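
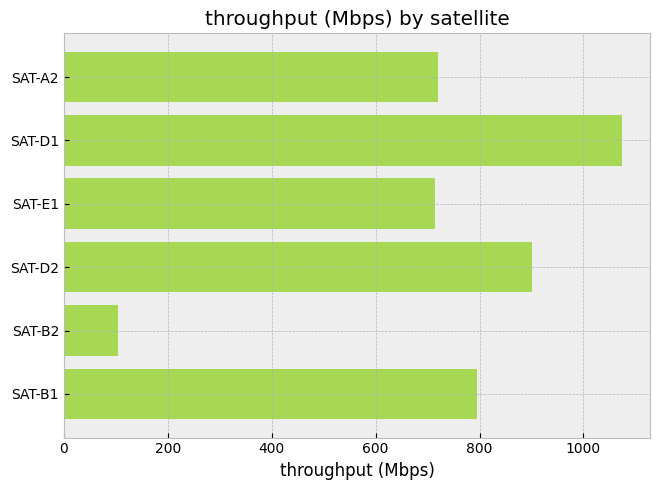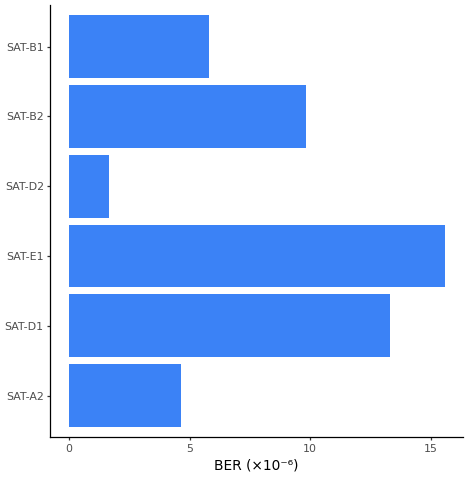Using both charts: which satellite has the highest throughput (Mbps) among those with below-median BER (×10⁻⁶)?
SAT-D2

Chart 2 median BER (×10⁻⁶) ≈ 8; below-median satellites: SAT-A2, SAT-D2, SAT-B1. Among those, SAT-D2 has the highest throughput (Mbps) (≈ 900).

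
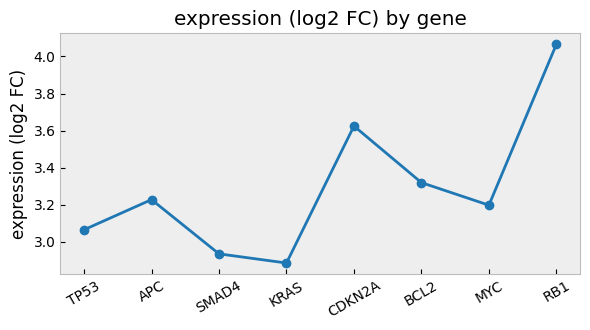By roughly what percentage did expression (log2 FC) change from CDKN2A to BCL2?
CDKN2A ≈ 3.6, BCL2 ≈ 3.3; (3.3 − 3.6) / 3.6 ≈ -8.3%.

≈ -8.3%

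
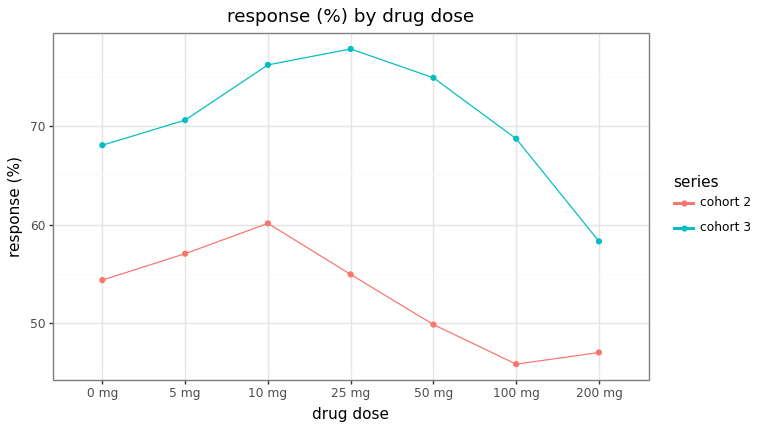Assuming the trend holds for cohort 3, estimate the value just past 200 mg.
≈ 52.5

Last three: 75, 70, 60 → slope ≈ -7.5/step → next ≈ 52.5.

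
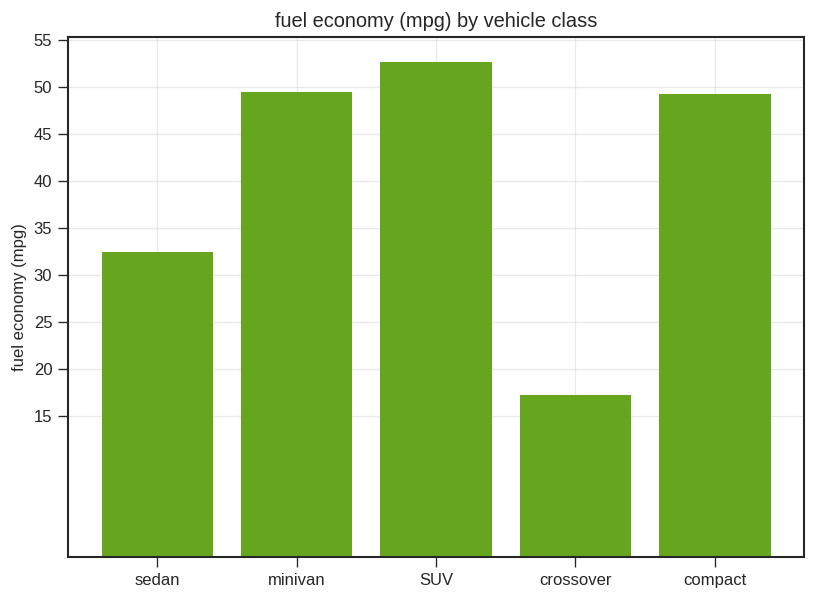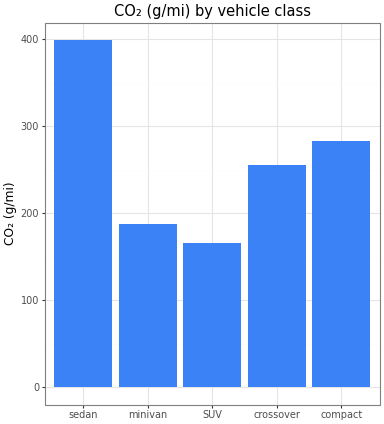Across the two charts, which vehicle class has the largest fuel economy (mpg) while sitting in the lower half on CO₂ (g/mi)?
SUV

Chart 2 median CO₂ (g/mi) ≈ 250; below-median vehicle classes: minivan, SUV. Among those, SUV has the highest fuel economy (mpg) (≈ 55).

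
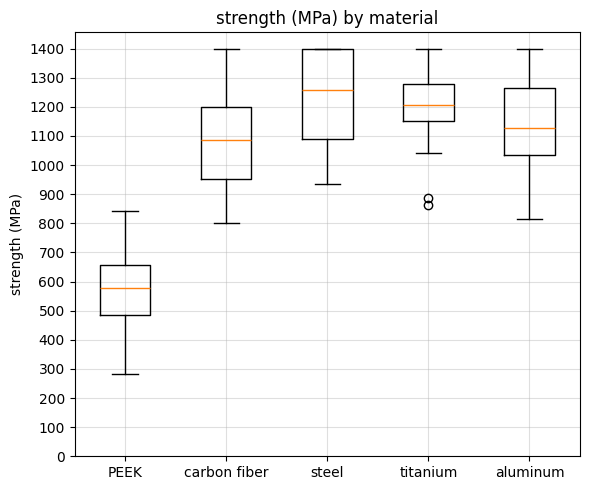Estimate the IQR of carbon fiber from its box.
Q3 ≈ 1200, Q1 ≈ 1000; IQR ≈ 200.

≈ 200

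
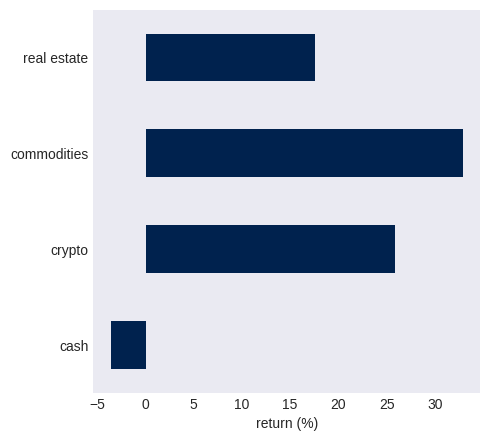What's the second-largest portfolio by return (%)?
Top 3: commodities ≈ 35, crypto ≈ 25, real estate ≈ 20.

crypto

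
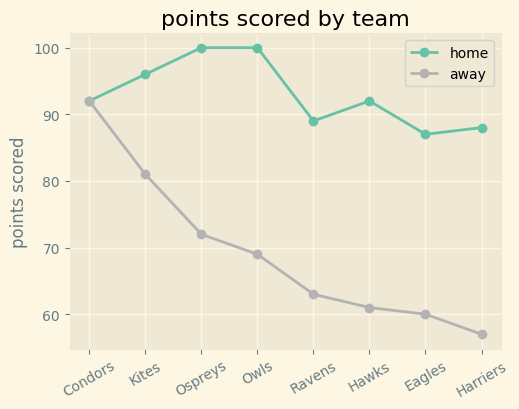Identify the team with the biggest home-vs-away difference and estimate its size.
Harriers: home ≈ 90, away ≈ 55 → gap ≈ 35. Next-largest (Hawks) is only ≈ 30.

Harriers, ≈ 35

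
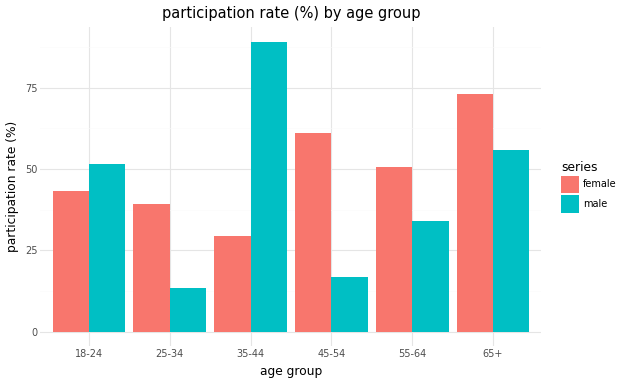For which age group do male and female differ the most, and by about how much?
35-44, ≈ 60 %

35-44: male ≈ 90, female ≈ 30 → gap ≈ 60. Next-largest (45-54) is only ≈ 40.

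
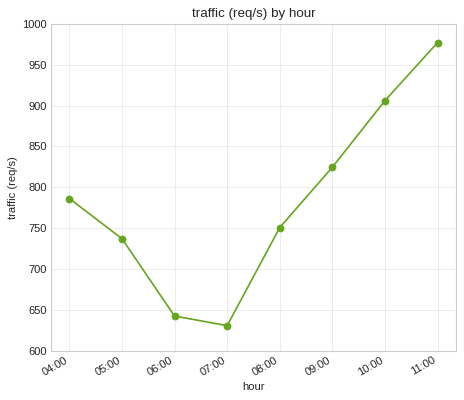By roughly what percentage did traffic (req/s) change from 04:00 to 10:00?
≈ +12.5%

04:00 ≈ 800, 10:00 ≈ 900; (900 − 800) / 800 ≈ +12.5%.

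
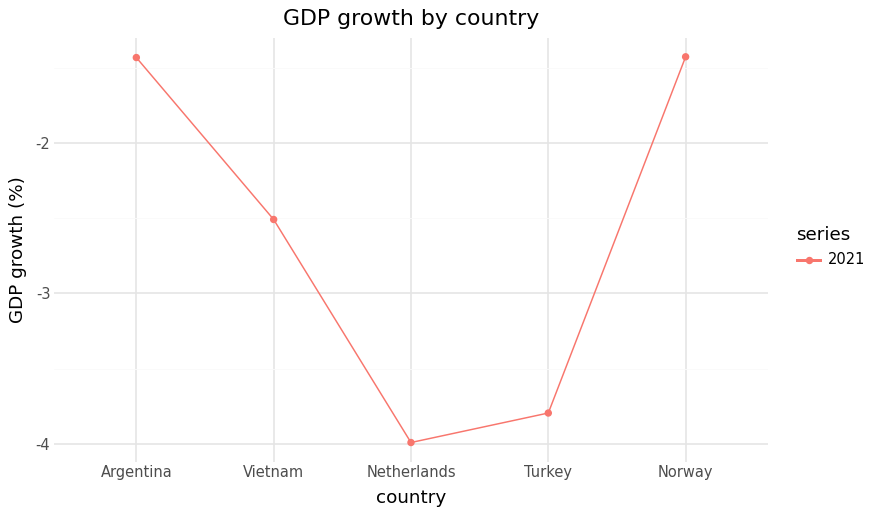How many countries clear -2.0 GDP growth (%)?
Above -2.0: Argentina, Norway.

2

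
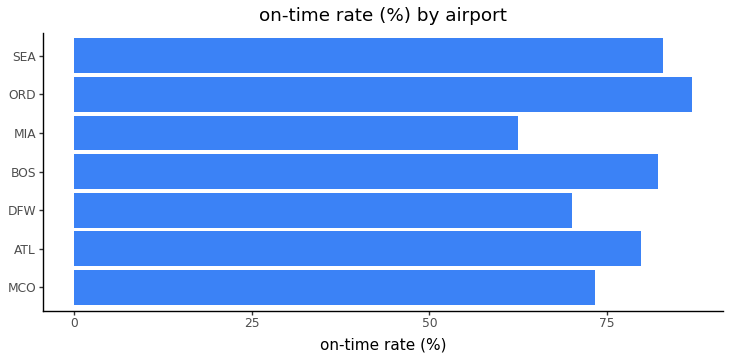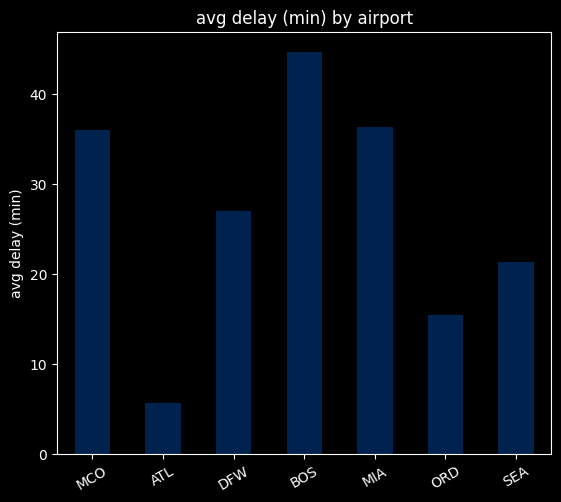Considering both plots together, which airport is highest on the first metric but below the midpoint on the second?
ORD

Chart 2 median avg delay (min) ≈ 25; below-median airports: ATL, ORD, SEA. Among those, ORD has the highest on-time rate (%) (≈ 90).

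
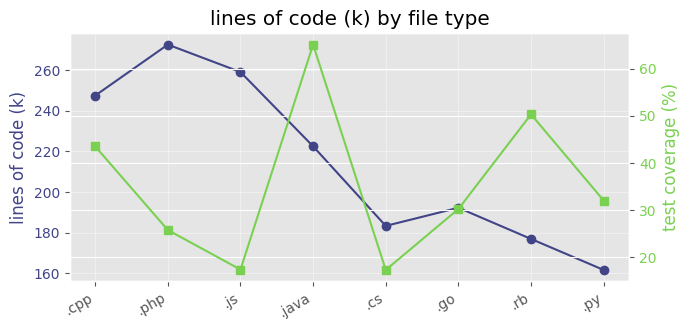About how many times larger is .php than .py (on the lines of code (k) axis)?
.php ≈ 270, .py ≈ 160; 270/160 ≈ 1.69.

≈ 1.69×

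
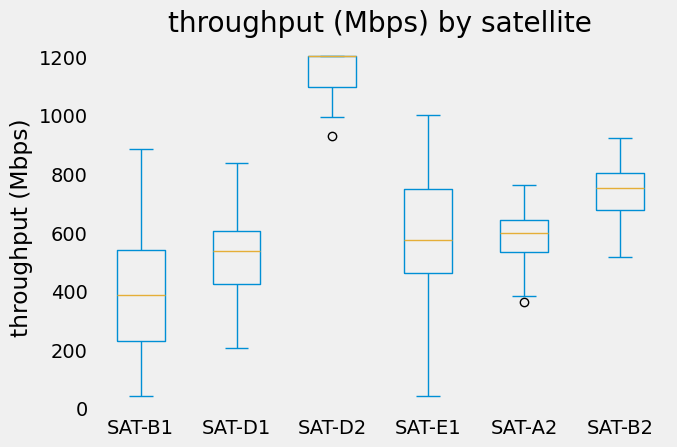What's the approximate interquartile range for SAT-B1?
Q3 ≈ 500, Q1 ≈ 200; IQR ≈ 300.

≈ 300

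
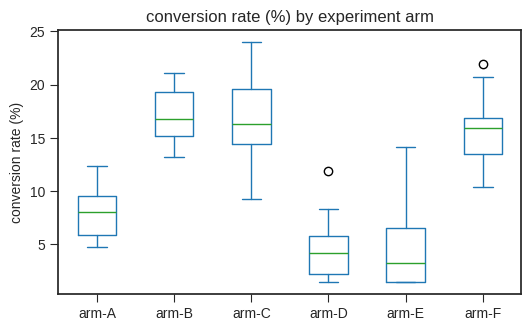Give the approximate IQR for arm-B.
Q3 ≈ 20, Q1 ≈ 16; IQR ≈ 4.

≈ 4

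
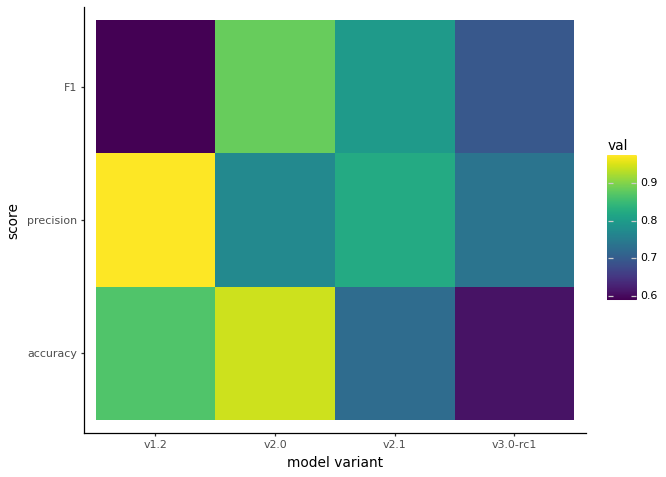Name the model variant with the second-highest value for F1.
v2.1

Top 3 for F1: v2.0 ≈ 0.90, v2.1 ≈ 0.80, v3.0-rc1 ≈ 0.70.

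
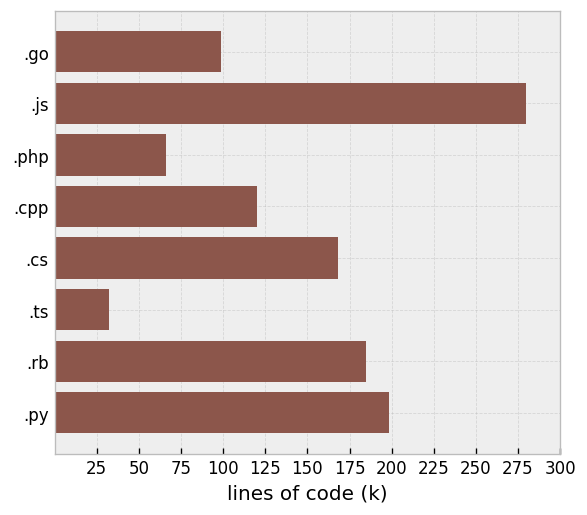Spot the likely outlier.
.js

.js ≈ 275; the rest sit between ≈ 25 and ≈ 200.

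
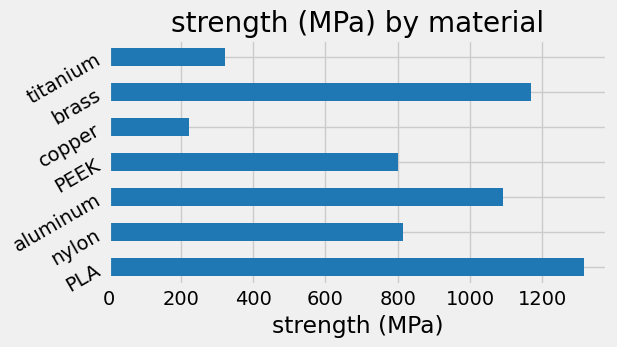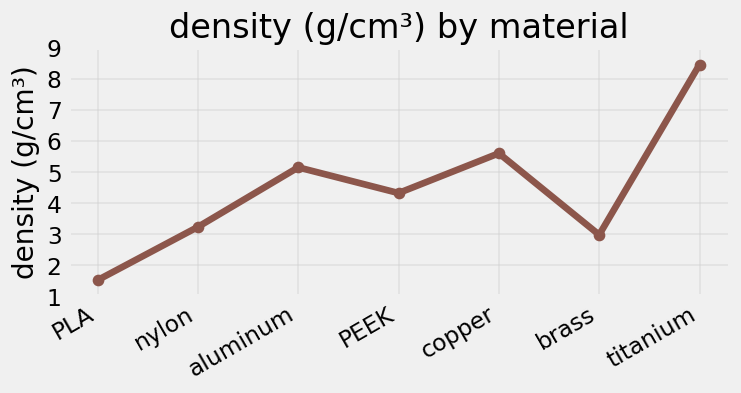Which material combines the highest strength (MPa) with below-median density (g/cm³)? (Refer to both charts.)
Chart 2 median density (g/cm³) ≈ 4; below-median materials: PLA, nylon, brass. Among those, PLA has the highest strength (MPa) (≈ 1400).

PLA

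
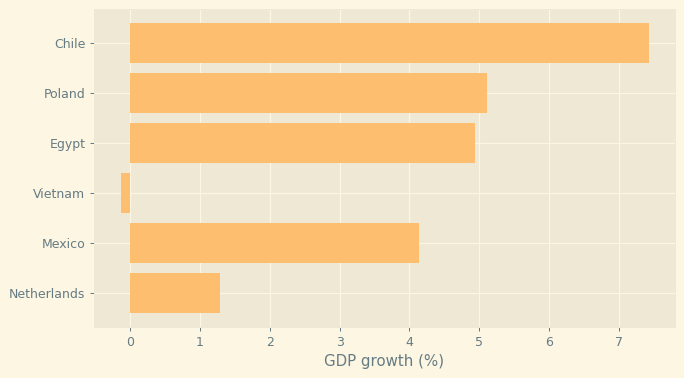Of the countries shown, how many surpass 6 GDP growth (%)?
Above 6: Chile.

1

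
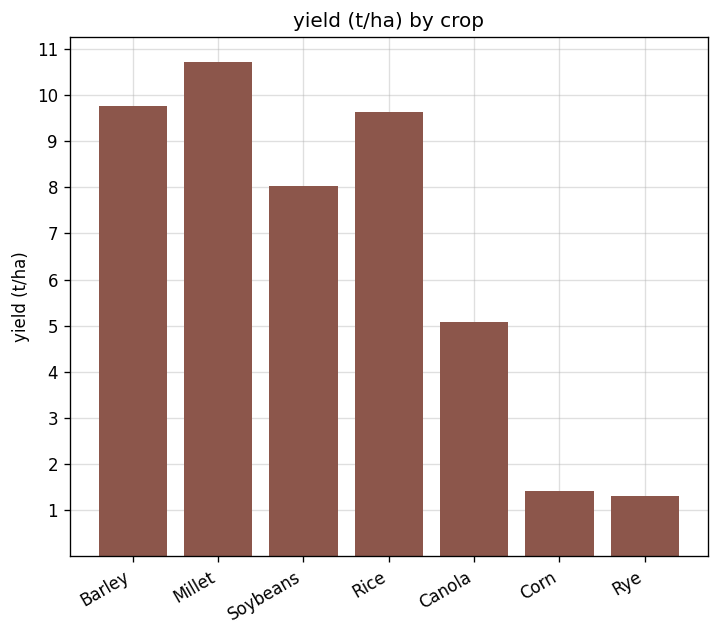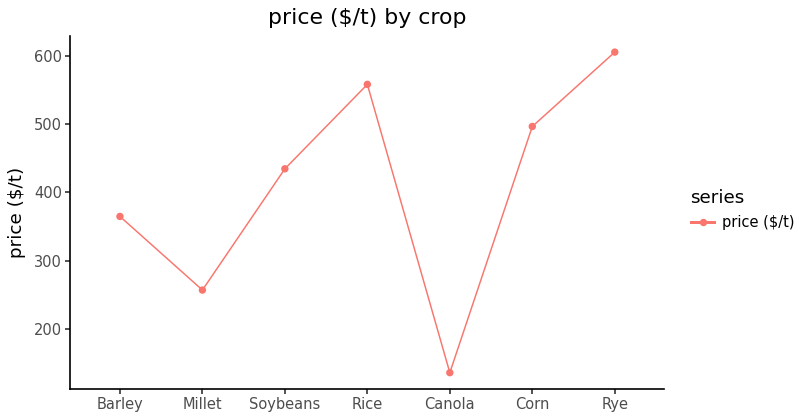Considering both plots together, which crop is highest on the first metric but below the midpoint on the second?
Chart 2 median price ($/t) ≈ 400; below-median crops: Barley, Millet, Canola. Among those, Millet has the highest yield (t/ha) (≈ 11).

Millet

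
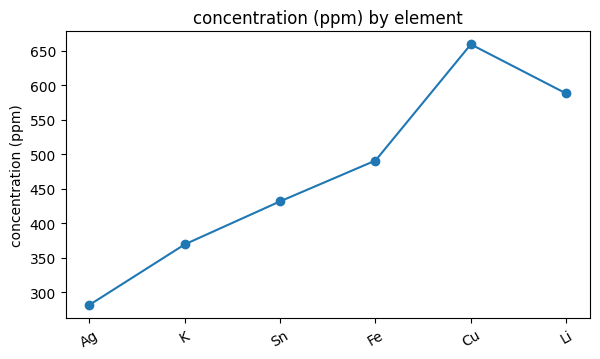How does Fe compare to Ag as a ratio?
Fe ≈ 500, Ag ≈ 300; 500/300 ≈ 1.67.

≈ 1.67×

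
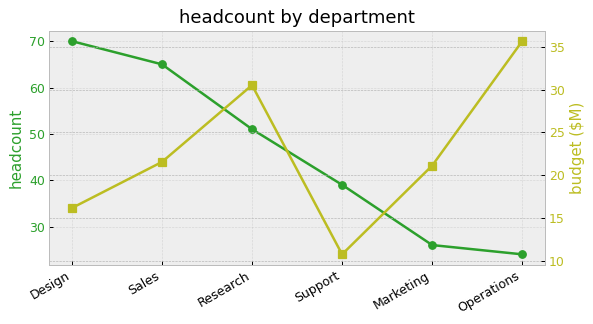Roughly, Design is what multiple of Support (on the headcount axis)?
Design ≈ 70, Support ≈ 40; 70/40 ≈ 1.75.

≈ 1.75×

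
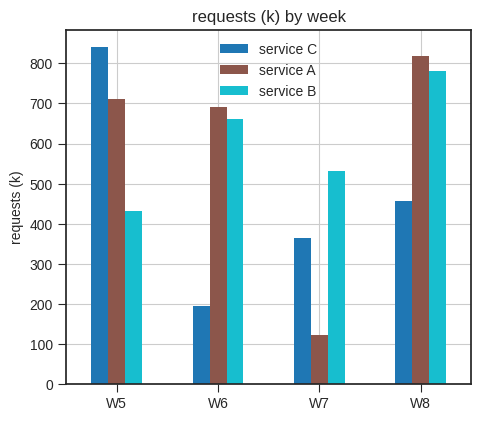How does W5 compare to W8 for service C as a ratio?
≈ 1.6×

W5 ≈ 800, W8 ≈ 500; 800/500 ≈ 1.6.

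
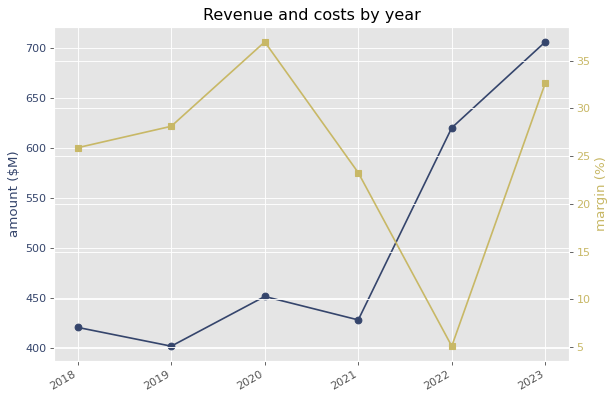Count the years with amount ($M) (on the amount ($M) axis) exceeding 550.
2

Above 550: 2022, 2023.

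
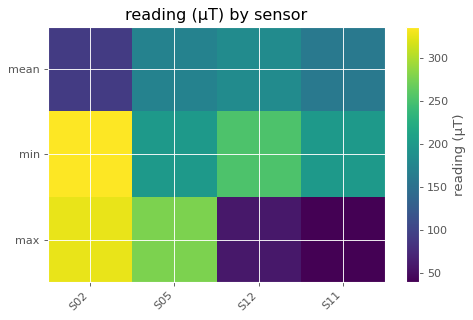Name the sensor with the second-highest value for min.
S12

Top 3 for min: S02 ≈ 325, S12 ≈ 250, S05 ≈ 200.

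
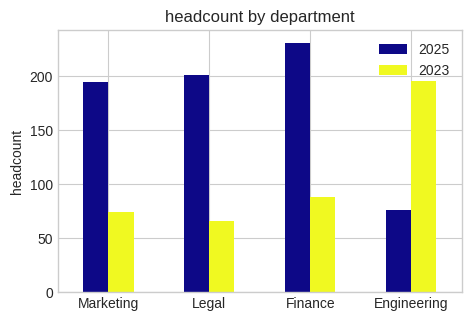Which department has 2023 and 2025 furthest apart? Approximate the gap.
Finance: 2023 ≈ 80, 2025 ≈ 240 → gap ≈ 160. Next-largest (Legal) is only ≈ 140.

Finance, ≈ 160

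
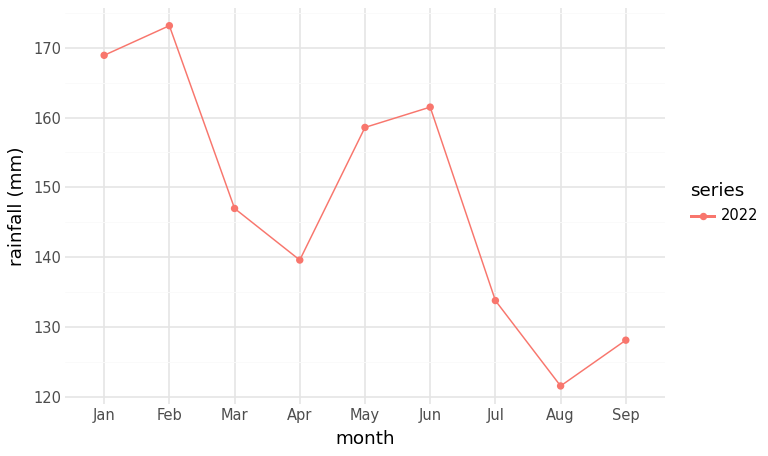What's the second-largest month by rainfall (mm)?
Top 3: Feb ≈ 175, Jan ≈ 170, Jun ≈ 160.

Jan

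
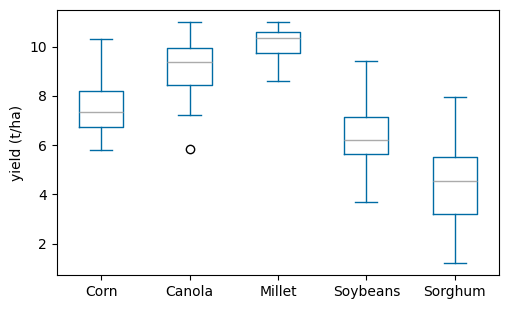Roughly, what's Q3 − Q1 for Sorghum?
Q3 ≈ 5.5, Q1 ≈ 3.0; IQR ≈ 2.5.

≈ 2.5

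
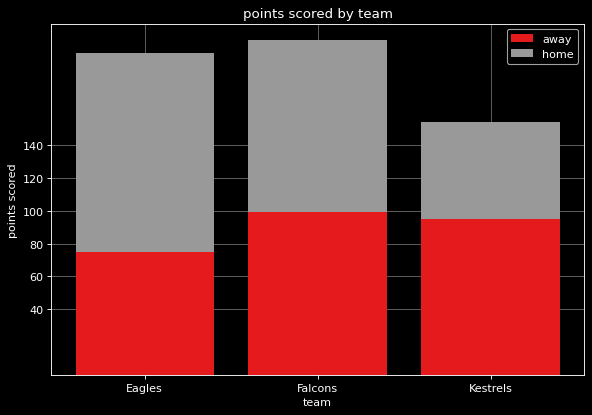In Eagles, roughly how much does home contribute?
≈ 120

home top ≈ 200, bottom ≈ 80; segment ≈ 120.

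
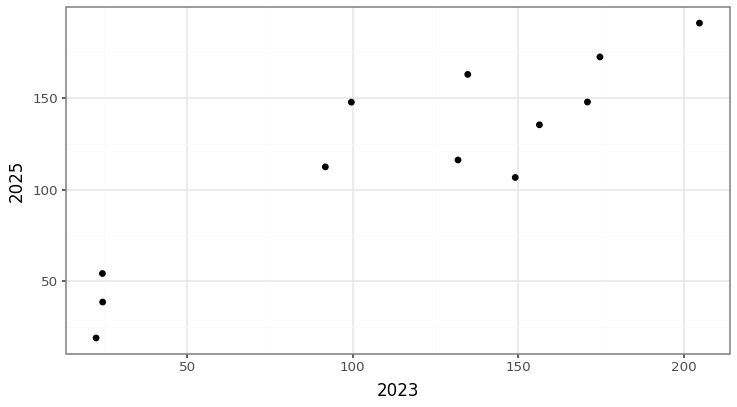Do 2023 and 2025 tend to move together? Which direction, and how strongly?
Points are positively correlated; strong (|r| ≈ 0.9).

positive, strong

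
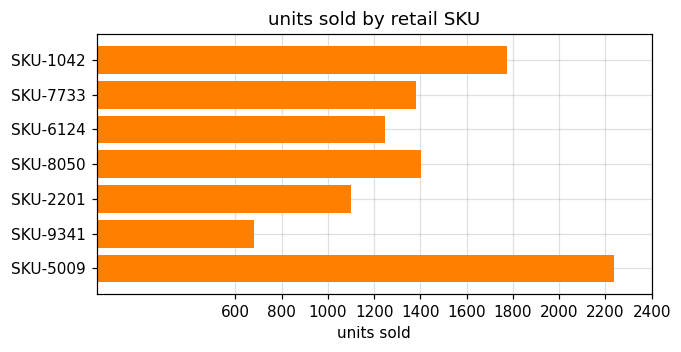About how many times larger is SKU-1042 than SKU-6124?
≈ 1.5×

SKU-1042 ≈ 1800, SKU-6124 ≈ 1200; 1800/1200 ≈ 1.5.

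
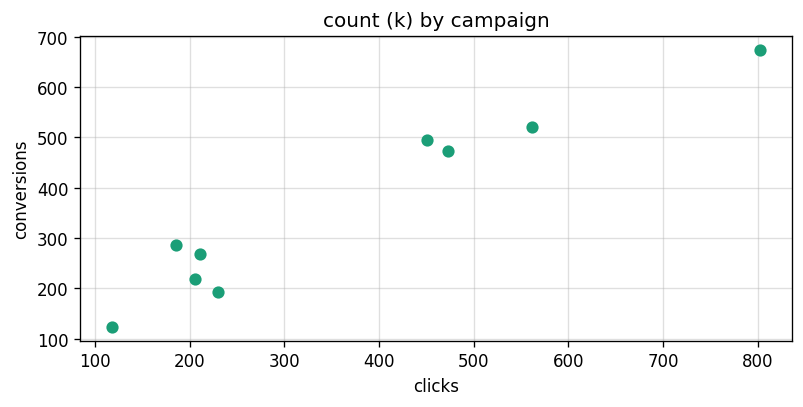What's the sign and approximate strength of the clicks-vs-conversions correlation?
positive, strong

Points are positively correlated; strong (|r| ≈ 1.0).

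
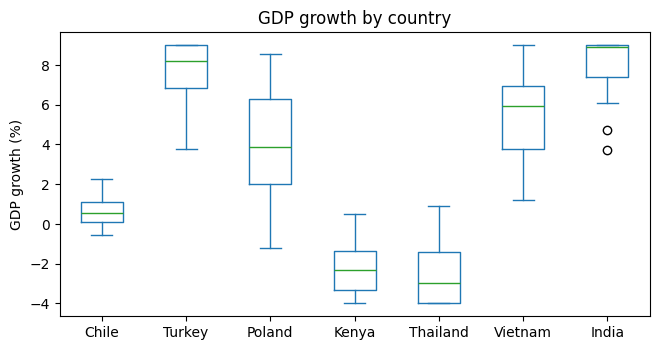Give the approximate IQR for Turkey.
Q3 ≈ 8, Q1 ≈ 6; IQR ≈ 2.

≈ 2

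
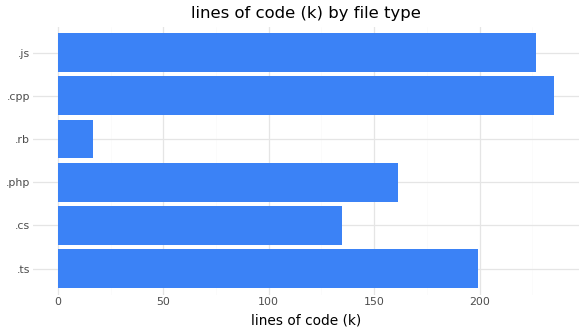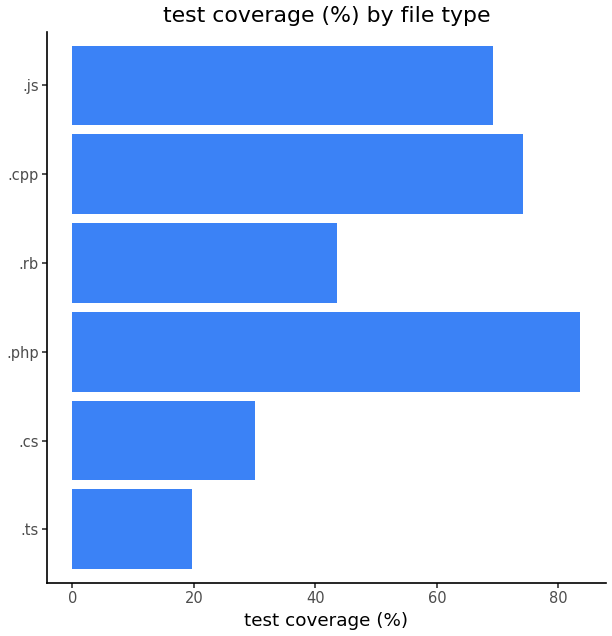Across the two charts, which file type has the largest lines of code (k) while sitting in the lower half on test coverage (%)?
Chart 2 median test coverage (%) ≈ 60; below-median file types: .ts, .cs, .rb. Among those, .ts has the highest lines of code (k) (≈ 200).

.ts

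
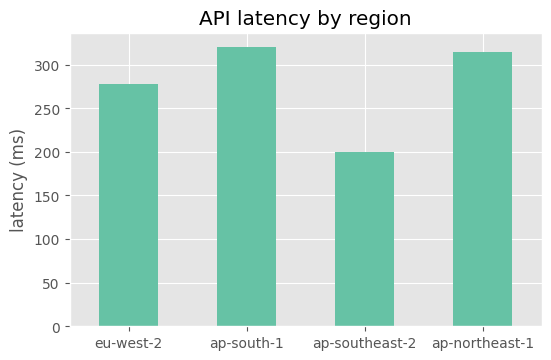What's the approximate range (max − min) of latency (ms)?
≈ 100

Max ap-south-1 ≈ 300, min ap-southeast-2 ≈ 200; range ≈ 100.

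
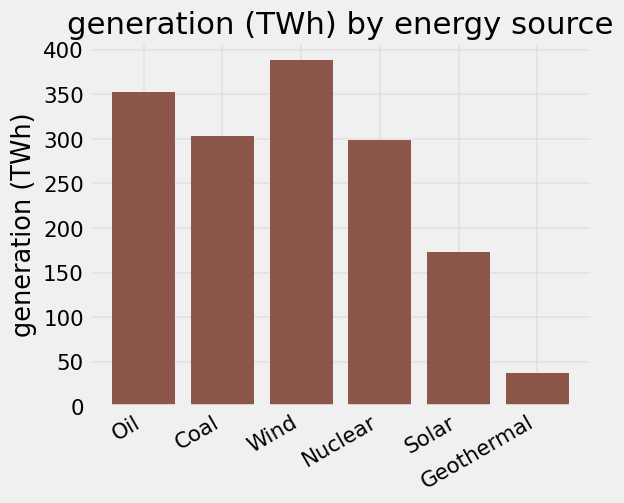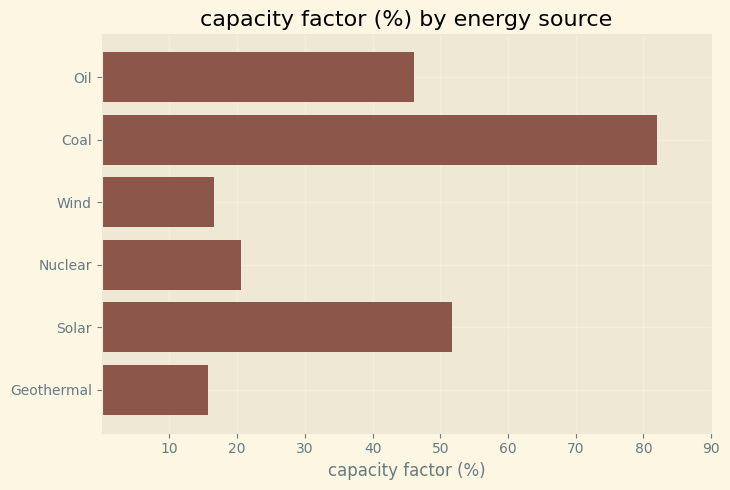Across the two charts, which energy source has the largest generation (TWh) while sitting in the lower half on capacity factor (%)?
Chart 2 median capacity factor (%) ≈ 30; below-median energy sources: Wind, Nuclear, Geothermal. Among those, Wind has the highest generation (TWh) (≈ 400).

Wind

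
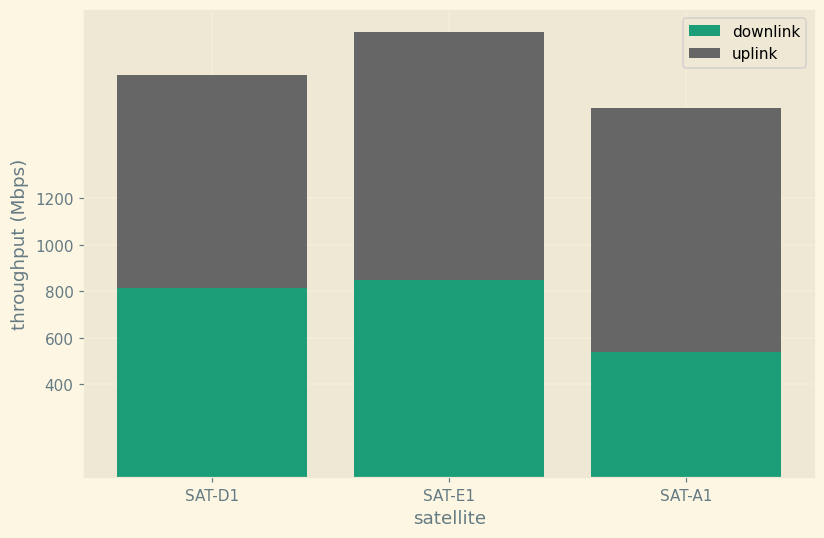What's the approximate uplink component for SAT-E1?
≈ 1200

uplink top ≈ 2000, bottom ≈ 800; segment ≈ 1200.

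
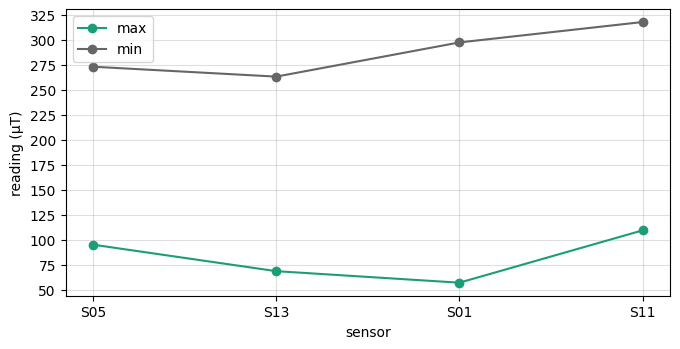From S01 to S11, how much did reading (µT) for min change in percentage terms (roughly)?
S01 ≈ 300, S11 ≈ 325; (325 − 300) / 300 ≈ +8.3%.

≈ +8.3%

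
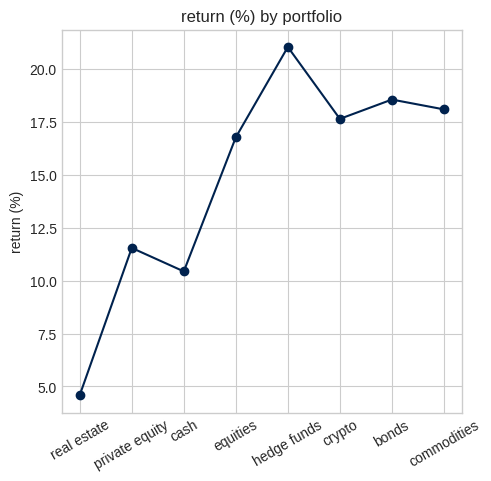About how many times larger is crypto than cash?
≈ 1.8×

crypto ≈ 18, cash ≈ 10; 18/10 ≈ 1.8.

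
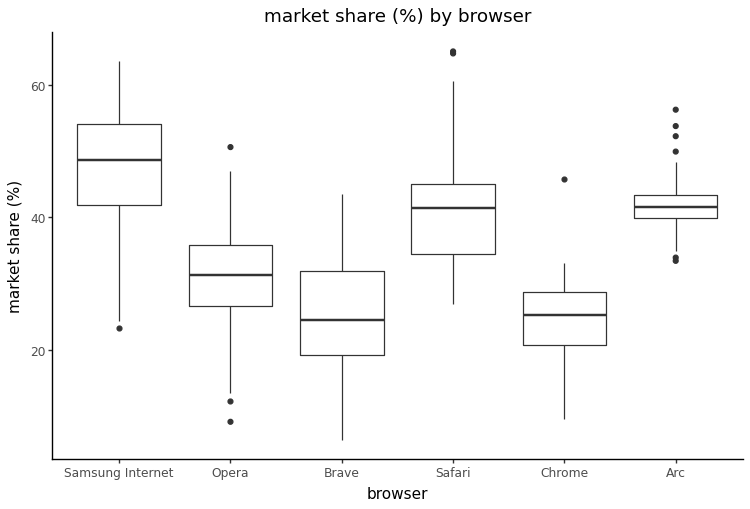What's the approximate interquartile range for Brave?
≈ 12

Q3 ≈ 32, Q1 ≈ 20; IQR ≈ 12.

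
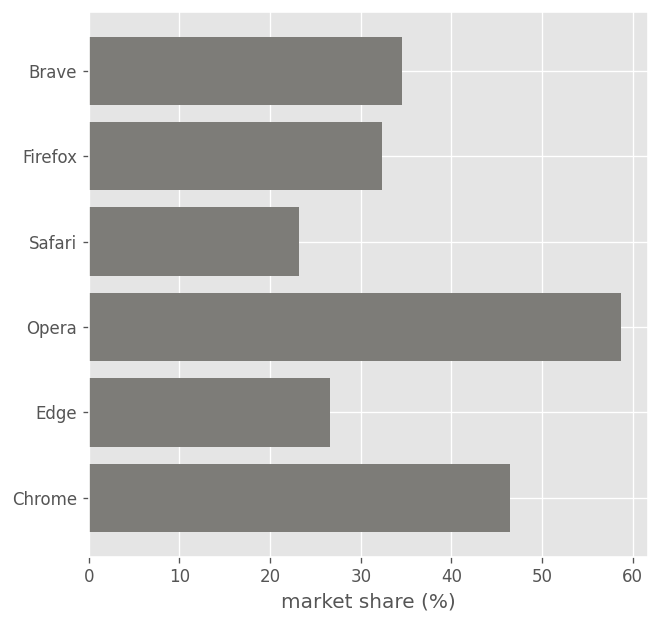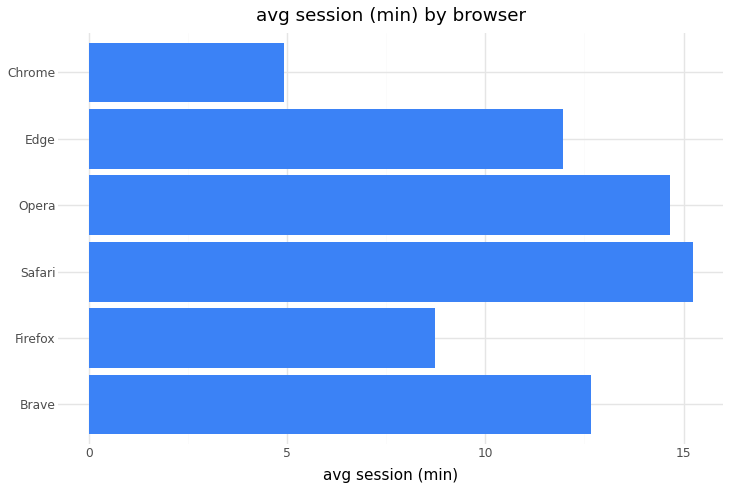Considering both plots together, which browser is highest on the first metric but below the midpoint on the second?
Chart 2 median avg session (min) ≈ 12; below-median browsers: Firefox, Edge, Chrome. Among those, Chrome has the highest market share (%) (≈ 50).

Chrome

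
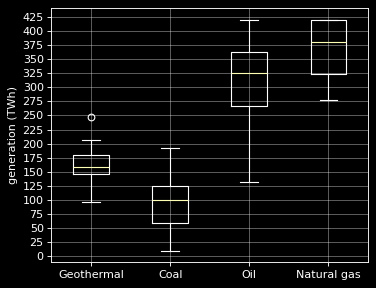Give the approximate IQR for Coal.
≈ 75

Q3 ≈ 125, Q1 ≈ 50; IQR ≈ 75.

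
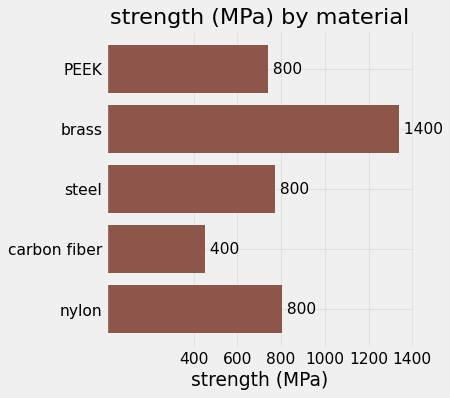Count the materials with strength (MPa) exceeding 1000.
Above 1000: brass.

1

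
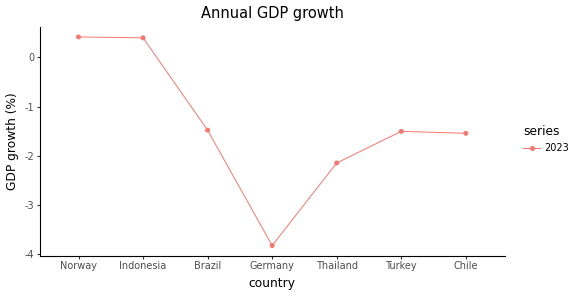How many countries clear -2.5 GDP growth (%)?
Above -2.5: Norway, Indonesia, Brazil, Thailand, Turkey, Chile.

6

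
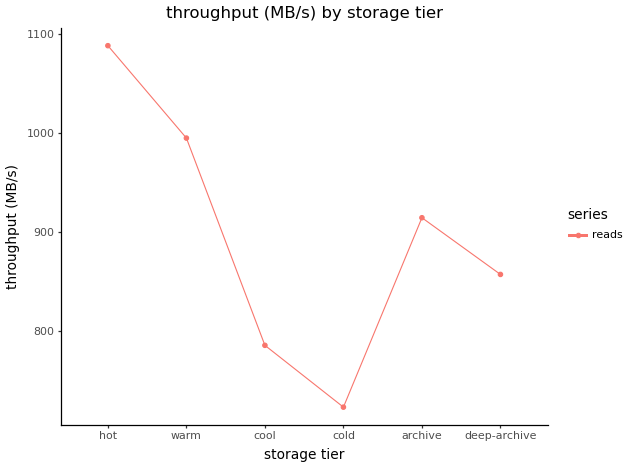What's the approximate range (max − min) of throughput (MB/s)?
≈ 400

Max hot ≈ 1100, min cold ≈ 700; range ≈ 400.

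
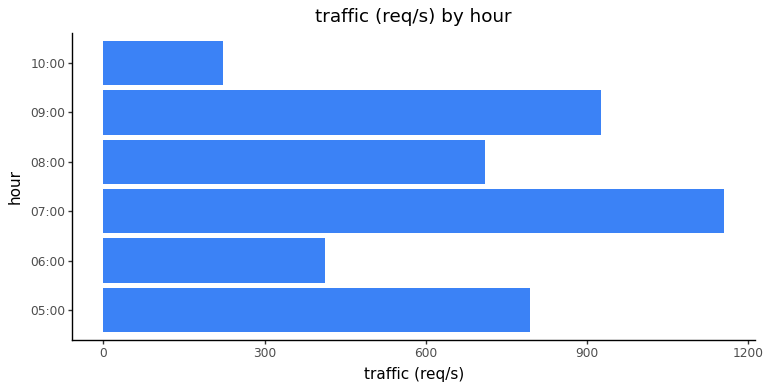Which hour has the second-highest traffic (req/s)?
Top 3: 07:00 ≈ 1200, 09:00 ≈ 900, 05:00 ≈ 800.

09:00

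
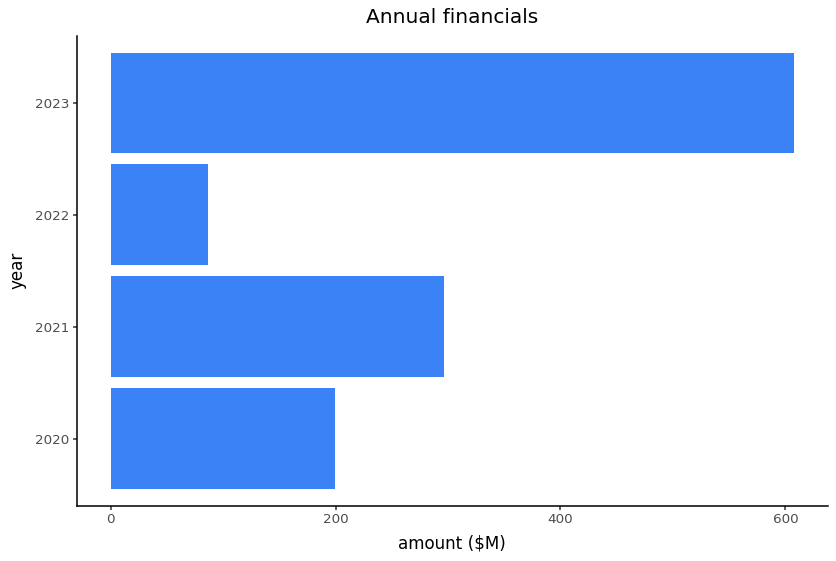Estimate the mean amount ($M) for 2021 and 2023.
≈ 450

(300 + 600) / 2 ≈ 450.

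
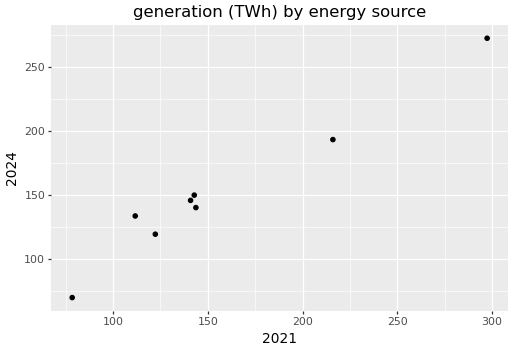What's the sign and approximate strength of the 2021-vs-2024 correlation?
Points are positively correlated; strong (|r| ≈ 1.0).

positive, strong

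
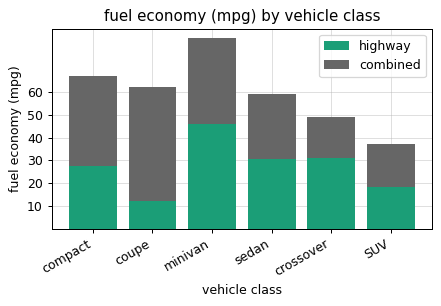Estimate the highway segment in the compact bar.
≈ 30

highway top ≈ 30, bottom ≈ 0; segment ≈ 30.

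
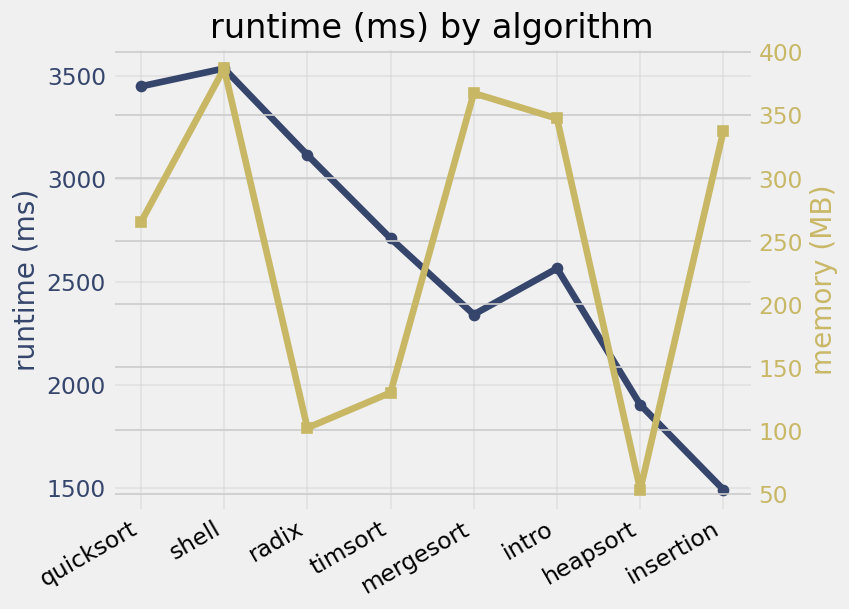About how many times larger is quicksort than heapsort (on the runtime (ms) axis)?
≈ 1.7×

quicksort ≈ 3400, heapsort ≈ 2000; 3400/2000 ≈ 1.7.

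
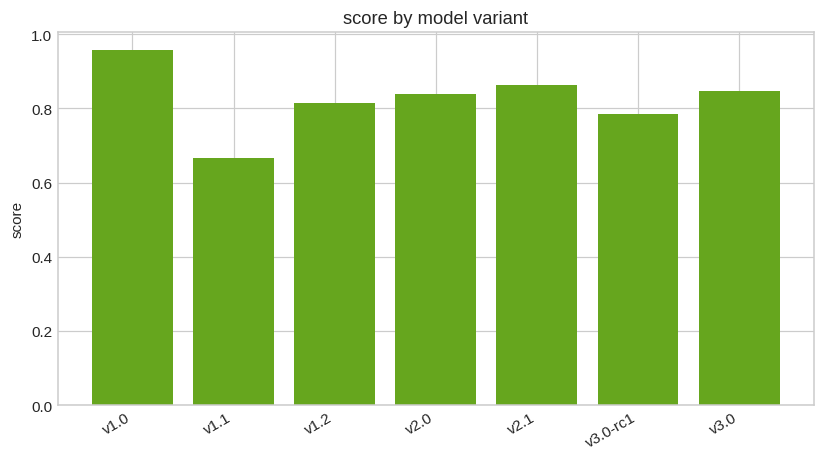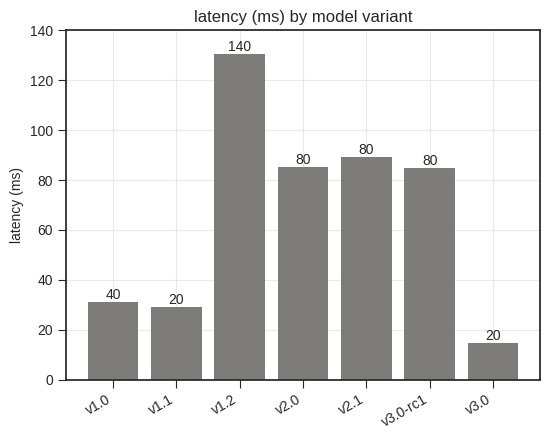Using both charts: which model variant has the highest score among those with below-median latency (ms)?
v1.0

Chart 2 median latency (ms) ≈ 80; below-median model variants: v1.0, v1.1, v3.0. Among those, v1.0 has the highest score (≈ 1).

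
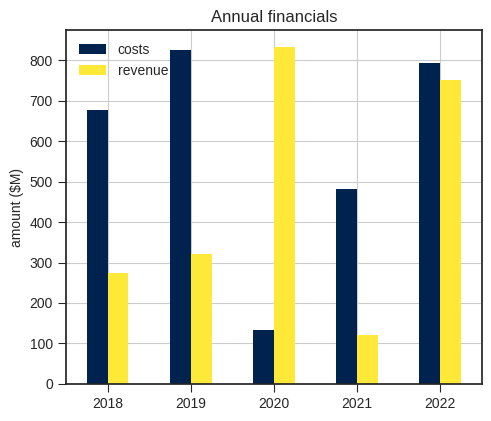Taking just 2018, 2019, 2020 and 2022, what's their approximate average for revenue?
≈ 550

(300 + 300 + 800 + 800) / 4 ≈ 550.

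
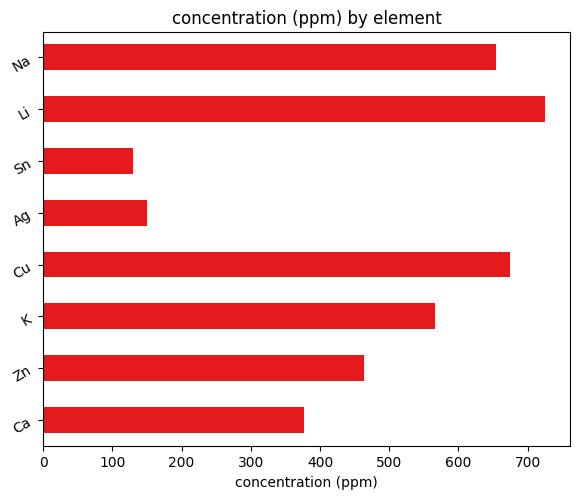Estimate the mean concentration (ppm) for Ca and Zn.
≈ 450

(400 + 500) / 2 ≈ 450.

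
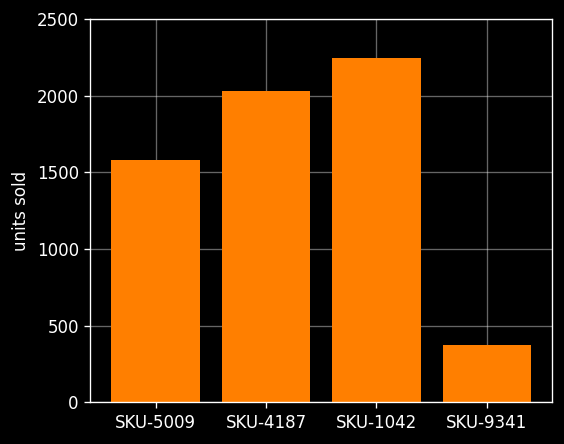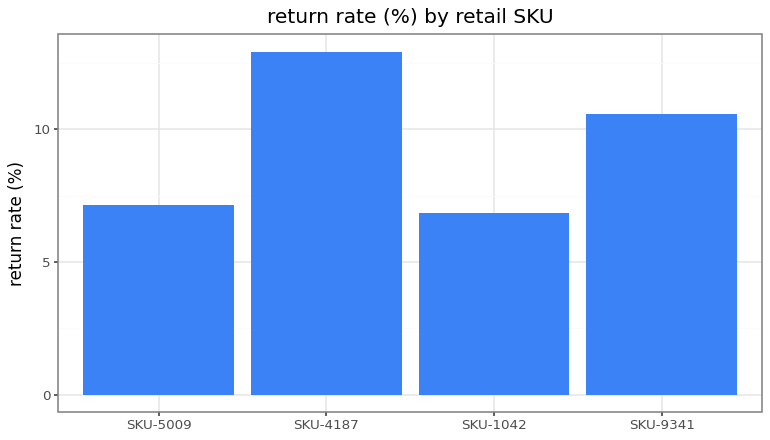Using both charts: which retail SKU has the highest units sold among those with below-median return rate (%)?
Chart 2 median return rate (%) ≈ 8; below-median retail SKUs: SKU-5009, SKU-1042. Among those, SKU-1042 has the highest units sold (≈ 2000).

SKU-1042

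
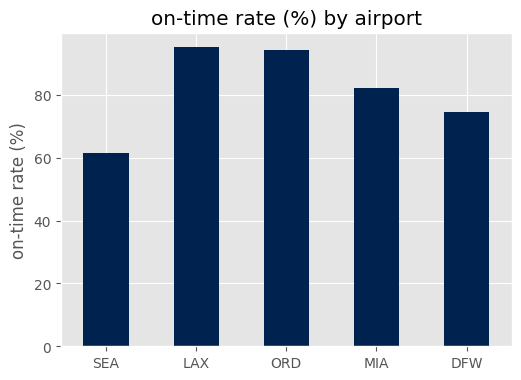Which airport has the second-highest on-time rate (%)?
ORD

Top 3: LAX ≈ 100, ORD ≈ 90, MIA ≈ 80.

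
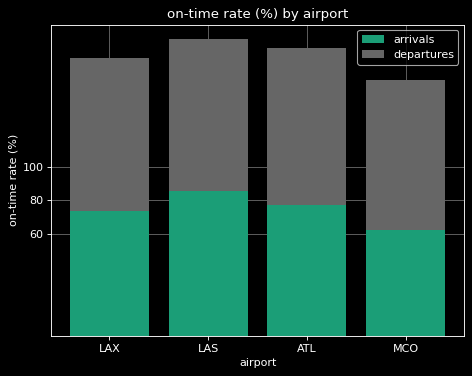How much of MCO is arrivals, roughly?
≈ 60

arrivals top ≈ 60, bottom ≈ 0; segment ≈ 60.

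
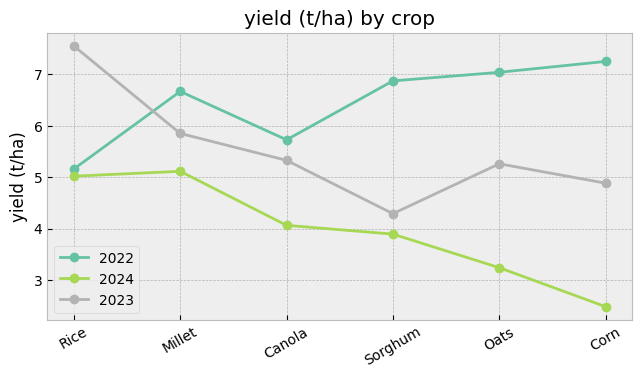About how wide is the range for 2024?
Max Millet ≈ 5.0, min Corn ≈ 2.5; range ≈ 2.5.

≈ 2.5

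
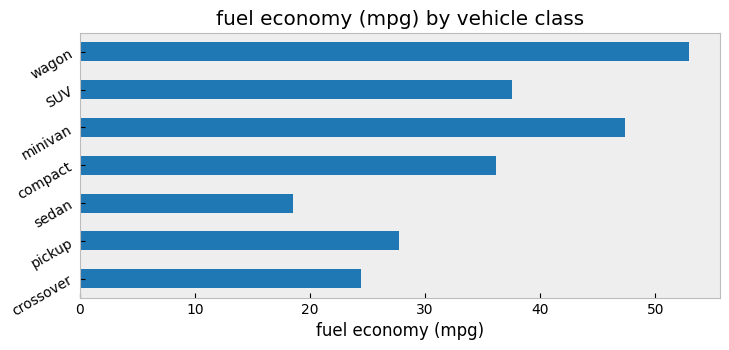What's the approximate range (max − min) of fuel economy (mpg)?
Max wagon ≈ 55, min sedan ≈ 20; range ≈ 35.

≈ 35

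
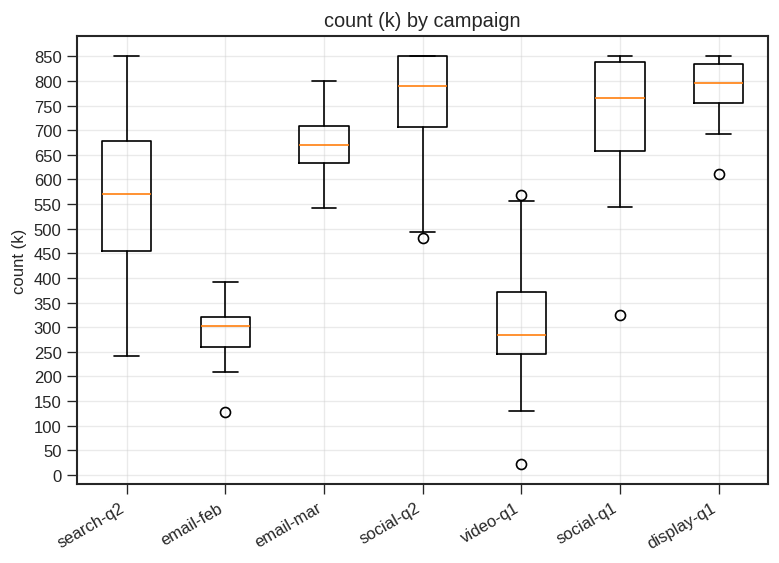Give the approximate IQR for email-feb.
Q3 ≈ 300, Q1 ≈ 250; IQR ≈ 50.

≈ 50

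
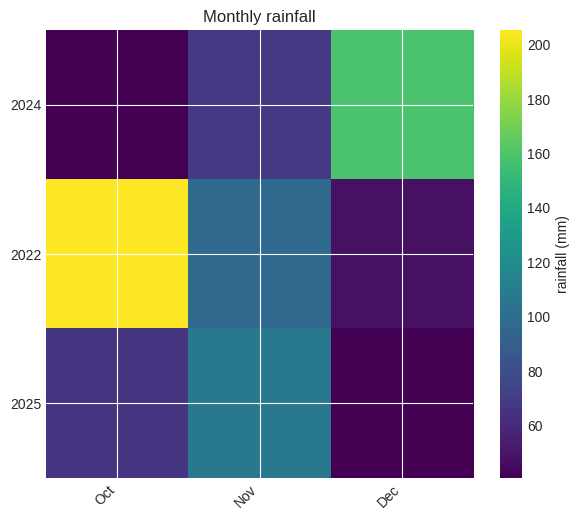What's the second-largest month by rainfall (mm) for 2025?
Oct

Top 3 for 2025: Nov ≈ 100, Oct ≈ 60, Dec ≈ 40.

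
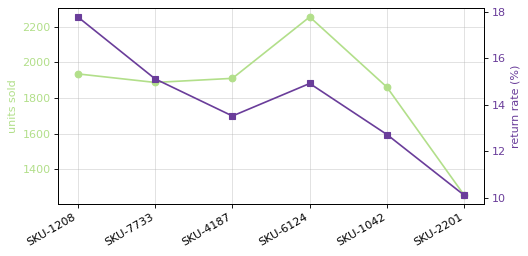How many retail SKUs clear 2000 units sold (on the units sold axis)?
Above 2000: SKU-6124.

1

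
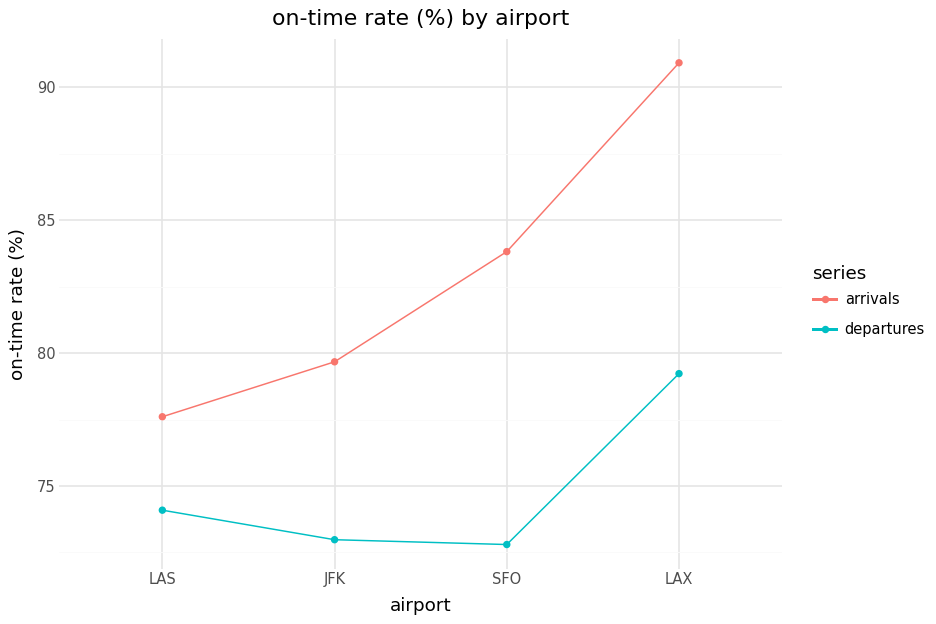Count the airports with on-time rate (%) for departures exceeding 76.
Above 76: LAX.

1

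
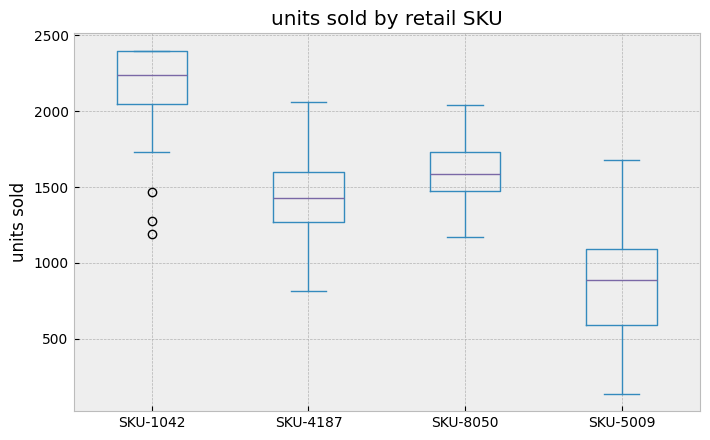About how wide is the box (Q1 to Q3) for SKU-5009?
Q3 ≈ 1000, Q1 ≈ 600; IQR ≈ 400.

≈ 400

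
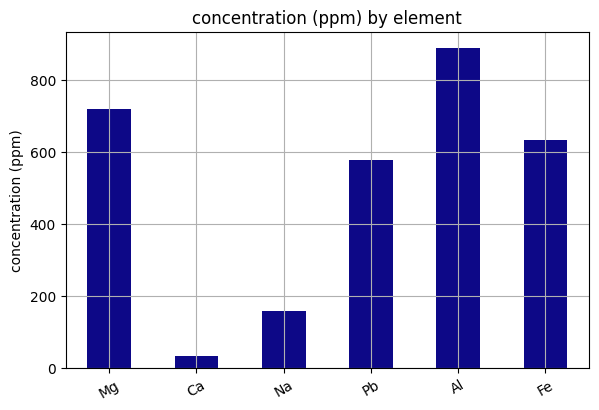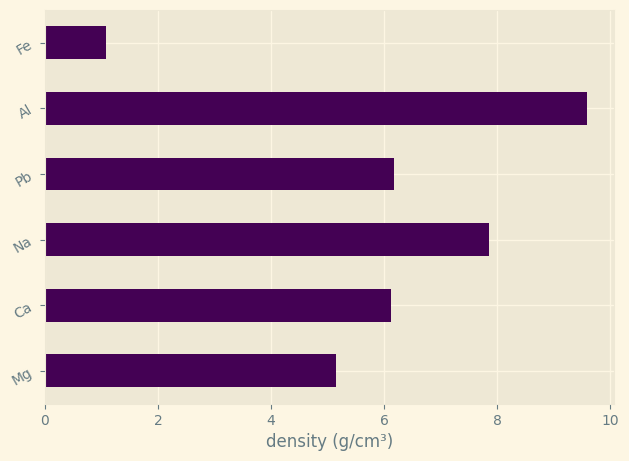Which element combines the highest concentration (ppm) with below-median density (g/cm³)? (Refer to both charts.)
Chart 2 median density (g/cm³) ≈ 6; below-median elements: Mg, Ca, Fe. Among those, Mg has the highest concentration (ppm) (≈ 700).

Mg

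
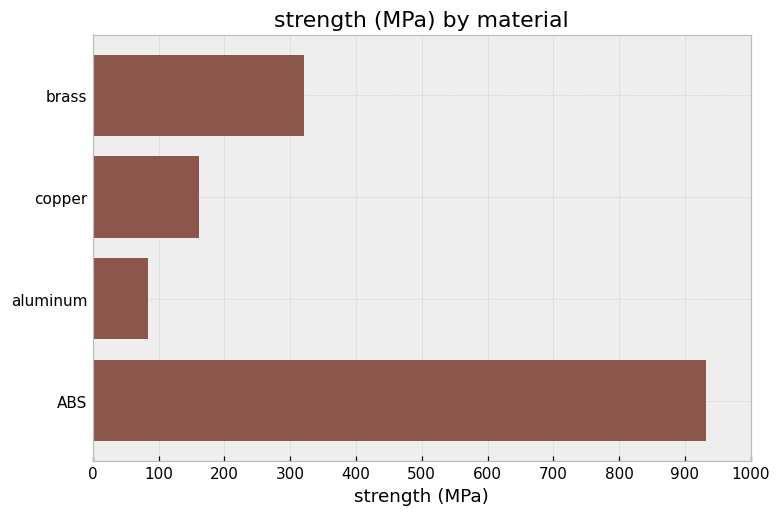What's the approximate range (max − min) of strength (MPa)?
≈ 800

Max ABS ≈ 900, min aluminum ≈ 100; range ≈ 800.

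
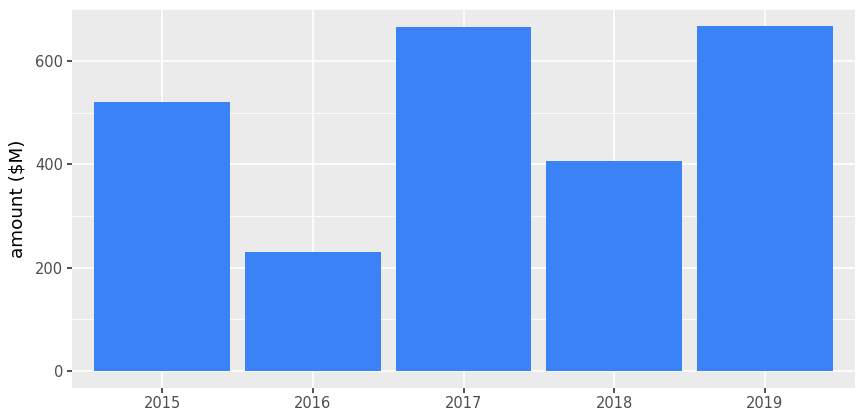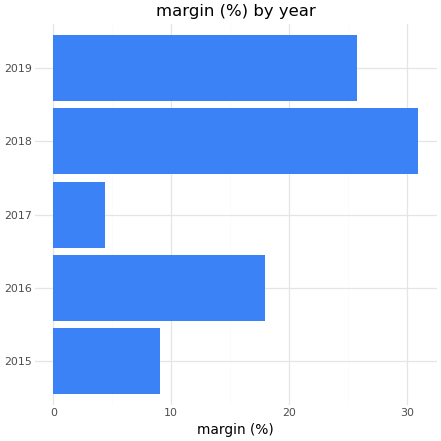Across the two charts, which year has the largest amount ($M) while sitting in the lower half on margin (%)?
2017

Chart 2 median margin (%) ≈ 20; below-median years: 2015, 2017. Among those, 2017 has the highest amount ($M) (≈ 700).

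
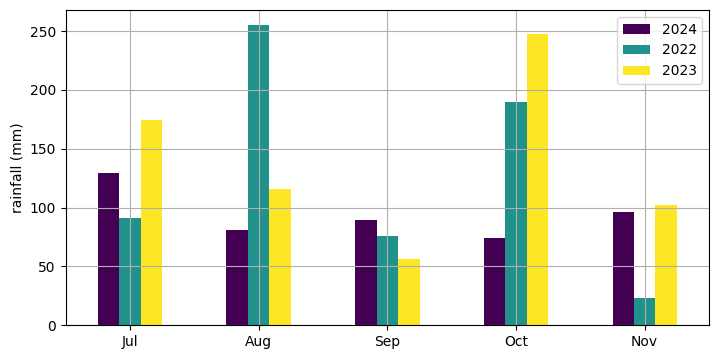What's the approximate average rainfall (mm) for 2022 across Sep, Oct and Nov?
≈ 100

(75 + 200 + 25) / 3 ≈ 100.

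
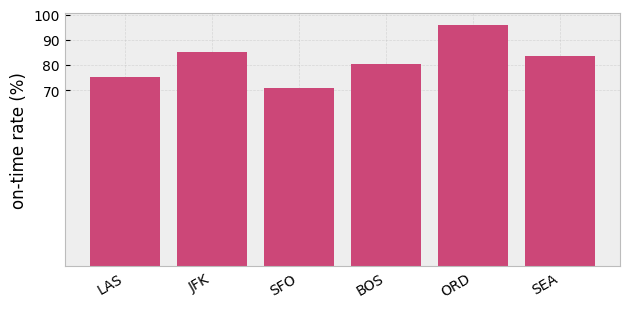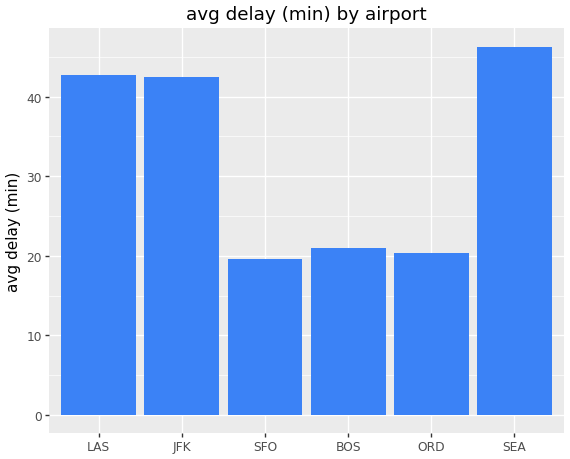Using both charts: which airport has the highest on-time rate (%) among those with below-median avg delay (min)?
Chart 2 median avg delay (min) ≈ 30; below-median airports: SFO, BOS, ORD. Among those, ORD has the highest on-time rate (%) (≈ 100).

ORD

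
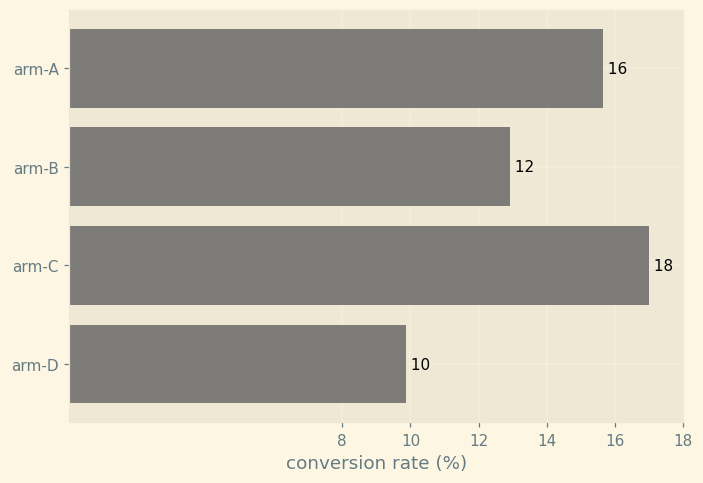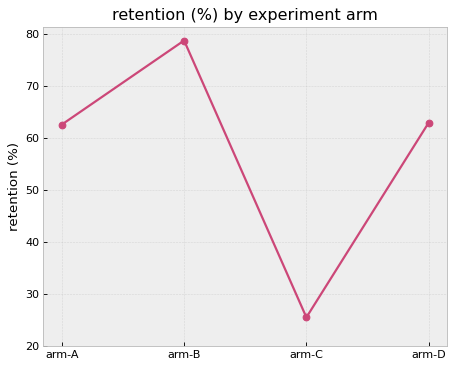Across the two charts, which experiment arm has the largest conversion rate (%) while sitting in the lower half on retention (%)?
Chart 2 median retention (%) ≈ 60; below-median experiment arms: arm-A, arm-C. Among those, arm-C has the highest conversion rate (%) (≈ 18).

arm-C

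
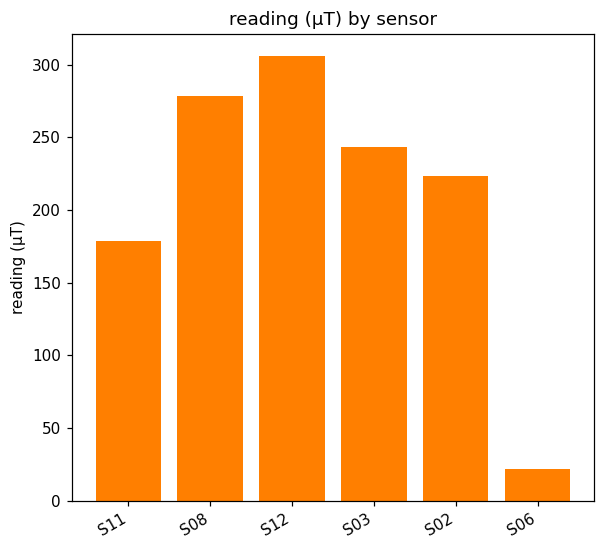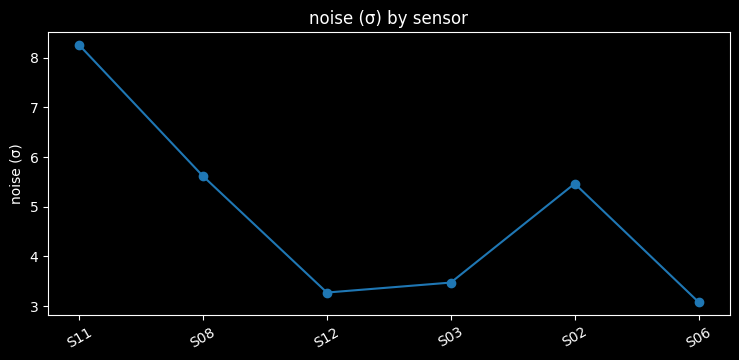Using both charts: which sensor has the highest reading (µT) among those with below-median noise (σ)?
Chart 2 median noise (σ) ≈ 4; below-median sensors: S12, S03, S06. Among those, S12 has the highest reading (µT) (≈ 300).

S12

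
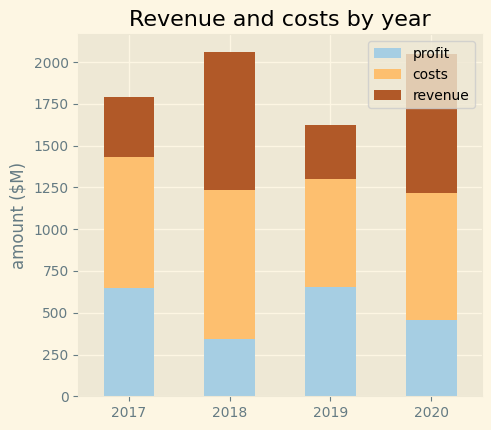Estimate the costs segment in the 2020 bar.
≈ 800

costs top ≈ 1200, bottom ≈ 400; segment ≈ 800.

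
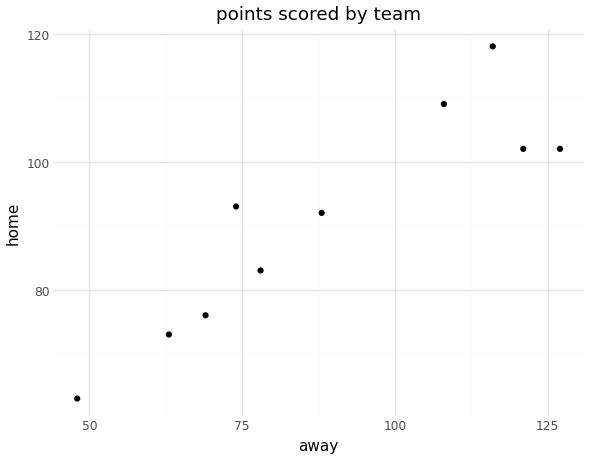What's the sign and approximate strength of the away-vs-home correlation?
Points are positively correlated; strong (|r| ≈ 0.9).

positive, strong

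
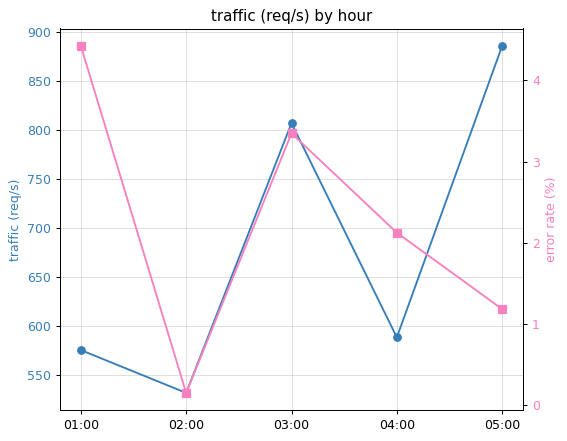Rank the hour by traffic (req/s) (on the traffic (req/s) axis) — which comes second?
03:00

Top 3 (on the traffic (req/s) axis): 05:00 ≈ 900, 03:00 ≈ 800, 04:00 ≈ 600.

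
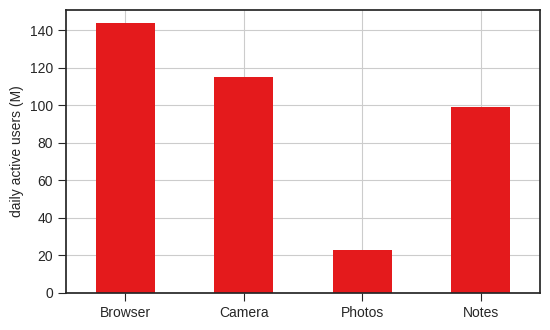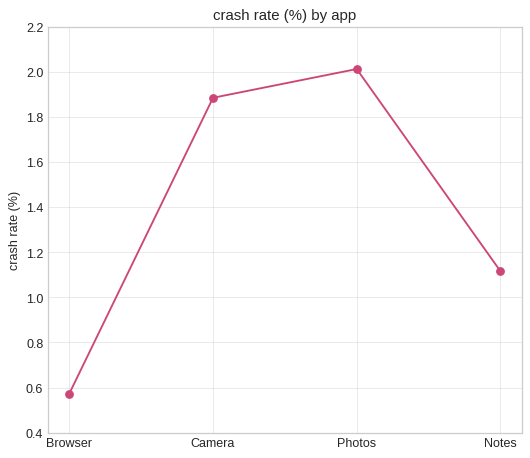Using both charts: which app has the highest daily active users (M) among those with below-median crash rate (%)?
Chart 2 median crash rate (%) ≈ 1.4; below-median apps: Browser, Notes. Among those, Browser has the highest daily active users (M) (≈ 140).

Browser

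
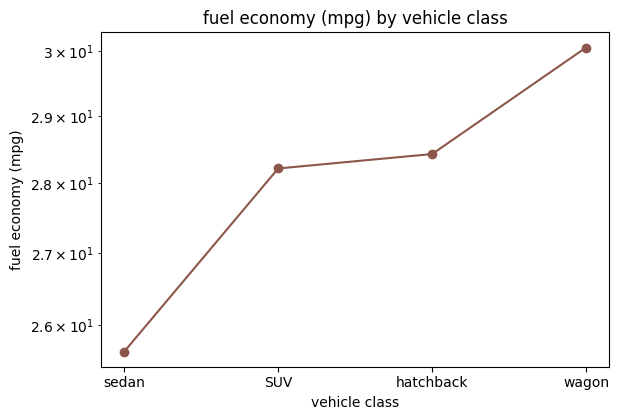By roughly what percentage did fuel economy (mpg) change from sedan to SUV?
sedan ≈ 25.5, SUV ≈ 28.0; (28.0 − 25.5) / 25.5 ≈ +9.8%.

≈ +9.8%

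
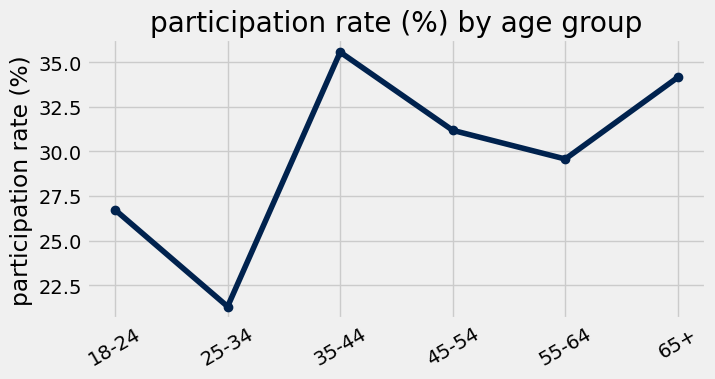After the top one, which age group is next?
Top 3: 35-44 ≈ 36, 65+ ≈ 34, 45-54 ≈ 32.

65+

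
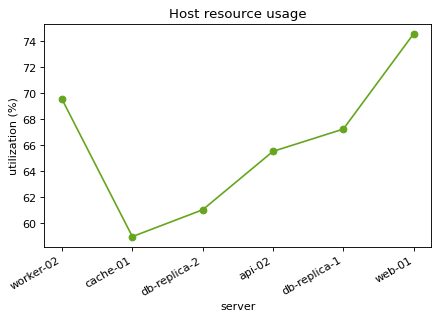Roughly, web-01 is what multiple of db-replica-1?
web-01 ≈ 74, db-replica-1 ≈ 68; 74/68 ≈ 1.09.

≈ 1.09×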